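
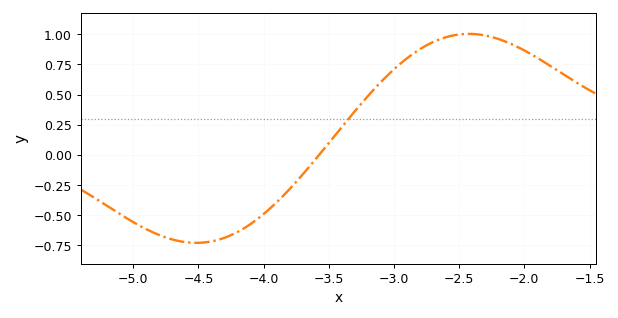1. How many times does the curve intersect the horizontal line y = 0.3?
1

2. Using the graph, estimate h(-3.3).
0.363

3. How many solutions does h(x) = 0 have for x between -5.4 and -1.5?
1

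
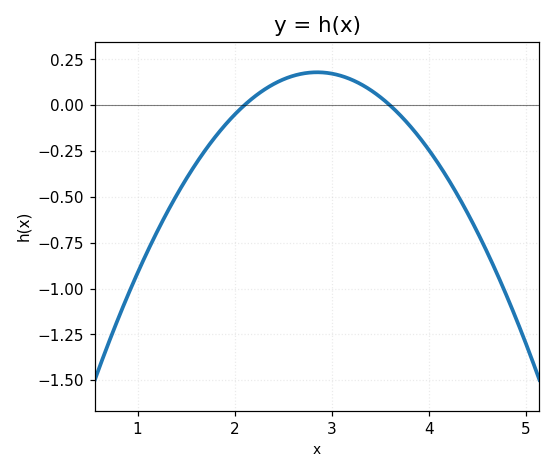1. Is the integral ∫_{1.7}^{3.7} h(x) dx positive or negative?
positive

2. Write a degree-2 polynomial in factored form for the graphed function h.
y = -0.32(x - 2.1)(x - 3.6)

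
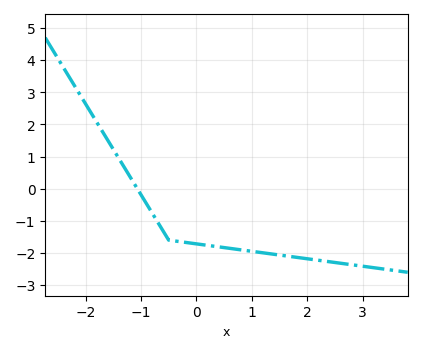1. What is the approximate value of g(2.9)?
-2.39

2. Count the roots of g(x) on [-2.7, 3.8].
1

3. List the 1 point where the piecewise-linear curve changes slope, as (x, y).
(-0.5, -1.6)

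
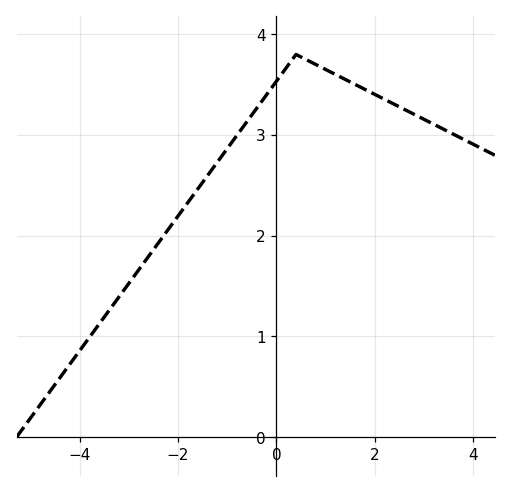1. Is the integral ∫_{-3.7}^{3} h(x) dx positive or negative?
positive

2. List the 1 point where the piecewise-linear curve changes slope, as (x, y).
(0.4, 3.8)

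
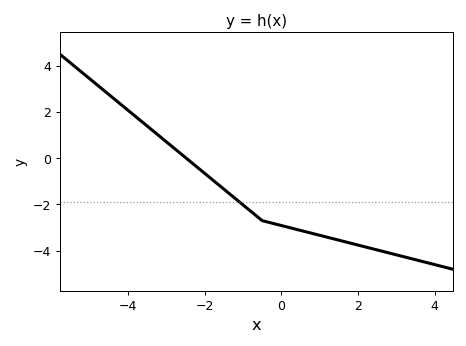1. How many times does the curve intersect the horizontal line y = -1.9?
1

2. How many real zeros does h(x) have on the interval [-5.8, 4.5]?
1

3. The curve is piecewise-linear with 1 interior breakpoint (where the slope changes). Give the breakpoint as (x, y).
(-0.5, -2.7)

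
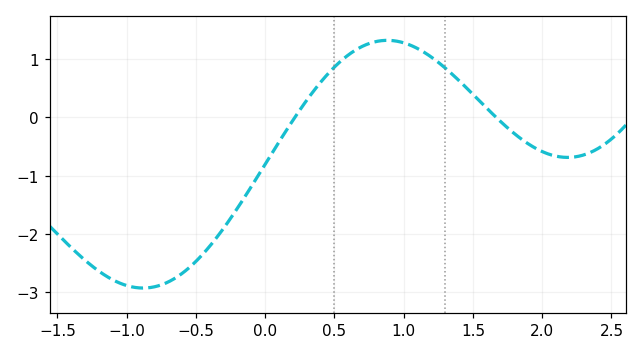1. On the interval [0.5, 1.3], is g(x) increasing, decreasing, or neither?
neither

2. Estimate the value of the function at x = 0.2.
-0.1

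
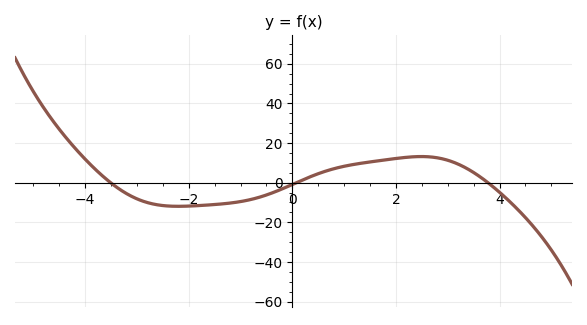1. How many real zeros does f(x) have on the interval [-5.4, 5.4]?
3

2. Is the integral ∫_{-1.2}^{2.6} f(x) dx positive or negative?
positive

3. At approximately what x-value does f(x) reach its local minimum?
-2.2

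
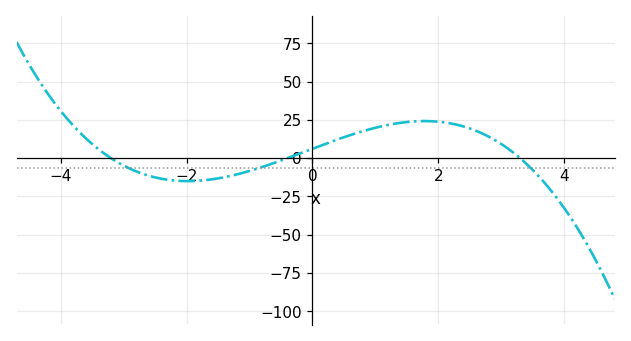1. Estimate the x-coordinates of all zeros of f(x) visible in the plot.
-3.2, -0.4, 3.2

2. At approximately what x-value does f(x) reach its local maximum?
1.8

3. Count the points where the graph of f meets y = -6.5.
3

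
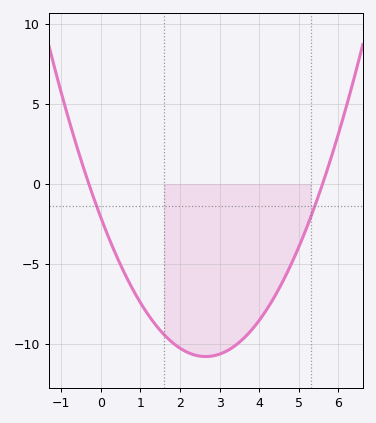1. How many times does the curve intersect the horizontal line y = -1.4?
2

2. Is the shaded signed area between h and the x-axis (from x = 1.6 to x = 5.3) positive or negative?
negative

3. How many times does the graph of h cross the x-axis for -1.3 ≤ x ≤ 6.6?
2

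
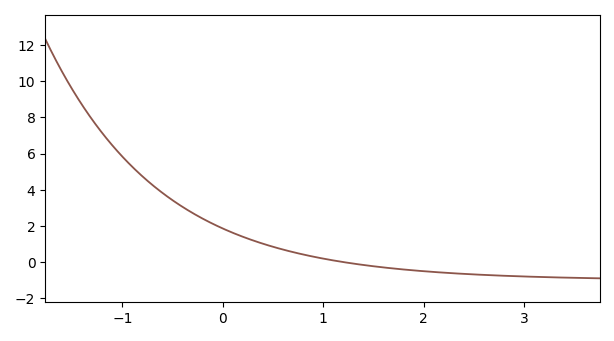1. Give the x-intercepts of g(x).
1.2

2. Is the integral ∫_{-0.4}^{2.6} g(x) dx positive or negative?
positive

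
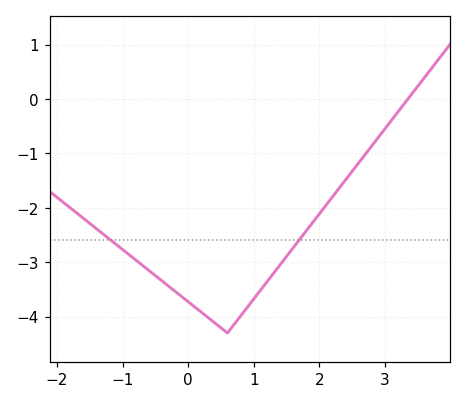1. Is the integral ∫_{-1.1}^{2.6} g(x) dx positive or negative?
negative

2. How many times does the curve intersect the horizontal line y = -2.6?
2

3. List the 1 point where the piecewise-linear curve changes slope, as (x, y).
(0.6, -4.3)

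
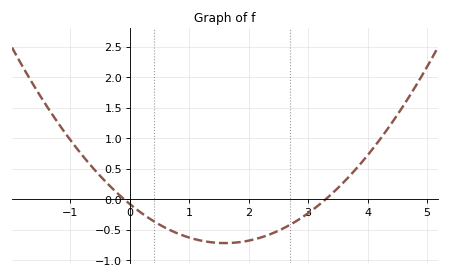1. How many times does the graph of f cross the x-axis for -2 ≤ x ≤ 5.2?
2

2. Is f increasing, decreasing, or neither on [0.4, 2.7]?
neither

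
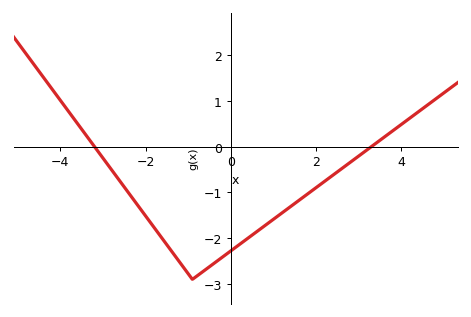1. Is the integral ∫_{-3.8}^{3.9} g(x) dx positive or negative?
negative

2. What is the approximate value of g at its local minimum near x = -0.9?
-2.9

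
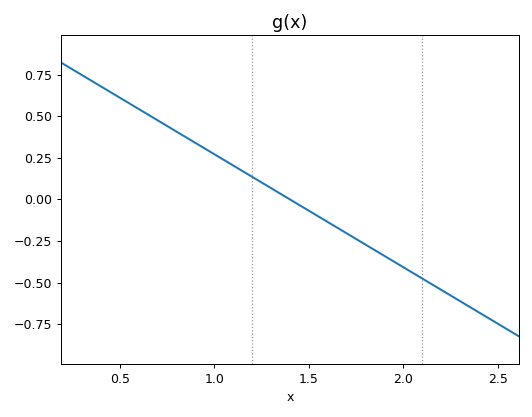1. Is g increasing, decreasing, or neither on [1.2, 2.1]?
decreasing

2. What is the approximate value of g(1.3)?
0.06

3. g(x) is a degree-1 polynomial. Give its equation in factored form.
y = -0.68(x - 1.4)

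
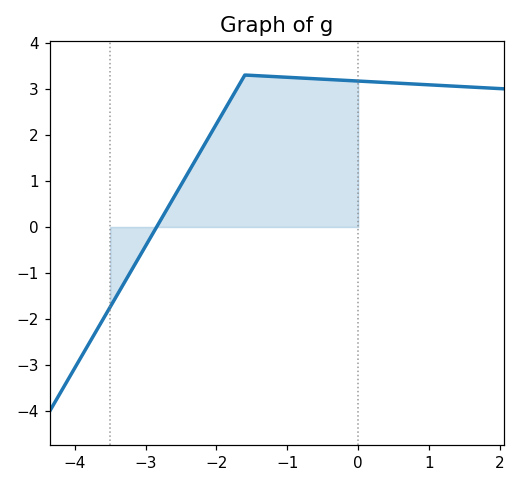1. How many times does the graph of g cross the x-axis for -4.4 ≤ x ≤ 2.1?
1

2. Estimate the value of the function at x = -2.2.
1.71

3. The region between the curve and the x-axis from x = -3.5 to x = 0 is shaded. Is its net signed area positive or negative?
positive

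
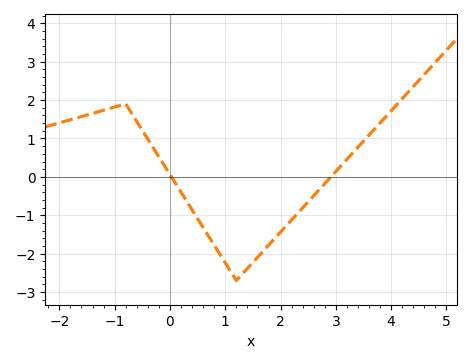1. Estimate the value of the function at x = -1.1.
1.8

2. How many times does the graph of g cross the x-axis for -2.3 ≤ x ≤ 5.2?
2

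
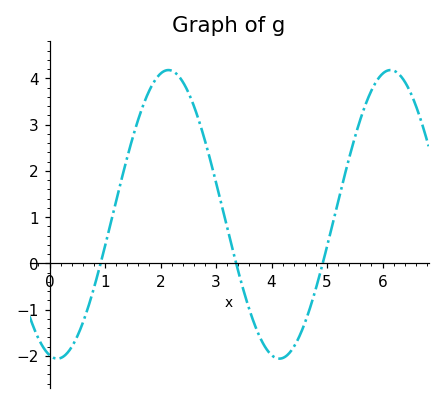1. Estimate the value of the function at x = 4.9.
-0.1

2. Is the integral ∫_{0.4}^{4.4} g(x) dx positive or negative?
positive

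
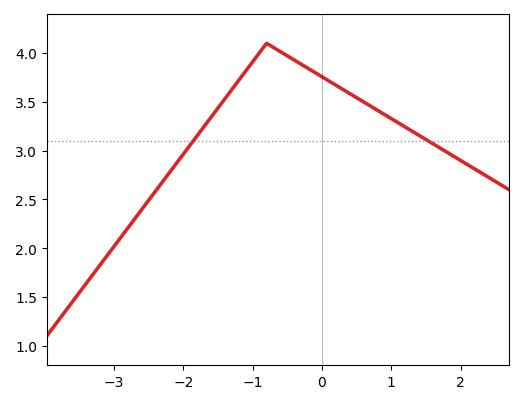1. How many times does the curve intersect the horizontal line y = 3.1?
2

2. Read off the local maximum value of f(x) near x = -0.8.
4.1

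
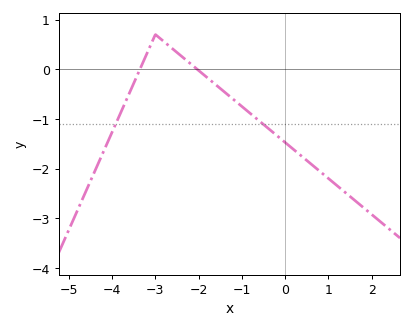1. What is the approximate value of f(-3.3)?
0.1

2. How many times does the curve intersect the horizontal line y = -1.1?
2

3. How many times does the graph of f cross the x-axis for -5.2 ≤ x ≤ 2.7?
2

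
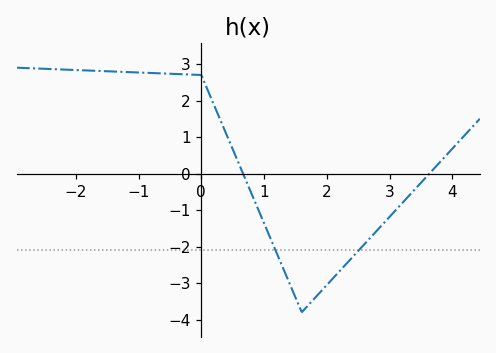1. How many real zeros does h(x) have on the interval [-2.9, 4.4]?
2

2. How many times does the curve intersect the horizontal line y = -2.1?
2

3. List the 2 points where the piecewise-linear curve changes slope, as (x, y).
(0, 2.7); (1.6, -3.8)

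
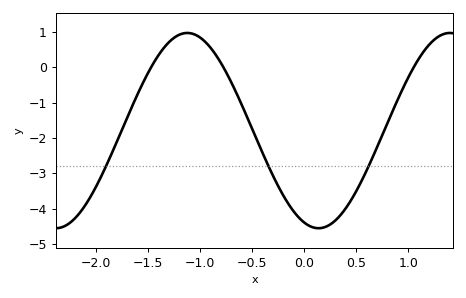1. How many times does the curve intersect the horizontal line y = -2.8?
3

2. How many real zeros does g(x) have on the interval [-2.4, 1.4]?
3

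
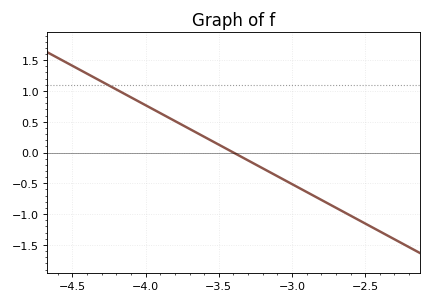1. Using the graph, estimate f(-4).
0.75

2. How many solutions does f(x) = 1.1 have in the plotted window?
1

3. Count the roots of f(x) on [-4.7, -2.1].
1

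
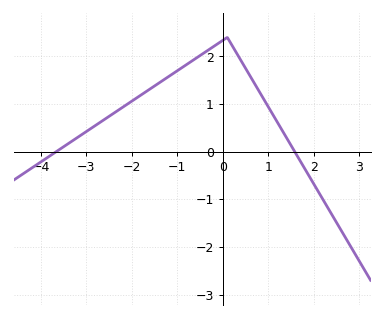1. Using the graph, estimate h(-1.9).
1.1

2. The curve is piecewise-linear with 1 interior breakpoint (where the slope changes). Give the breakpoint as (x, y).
(0.1, 2.4)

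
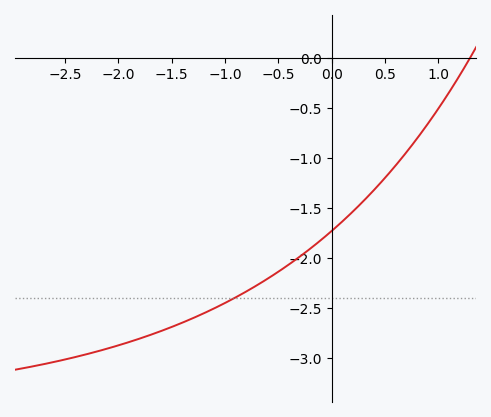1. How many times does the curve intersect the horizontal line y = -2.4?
1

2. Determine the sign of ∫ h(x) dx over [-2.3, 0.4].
negative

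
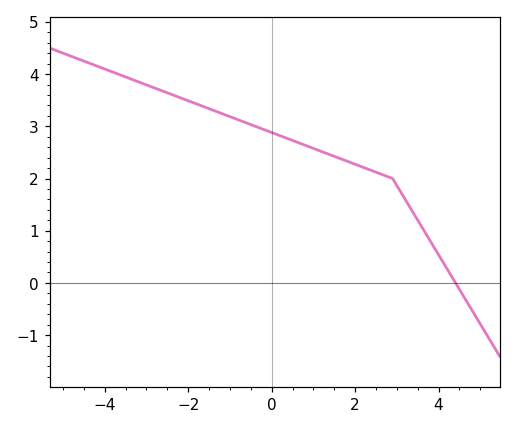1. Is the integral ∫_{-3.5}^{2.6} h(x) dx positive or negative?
positive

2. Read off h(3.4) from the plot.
1.34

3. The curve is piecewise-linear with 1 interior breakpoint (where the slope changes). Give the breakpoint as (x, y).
(2.9, 2)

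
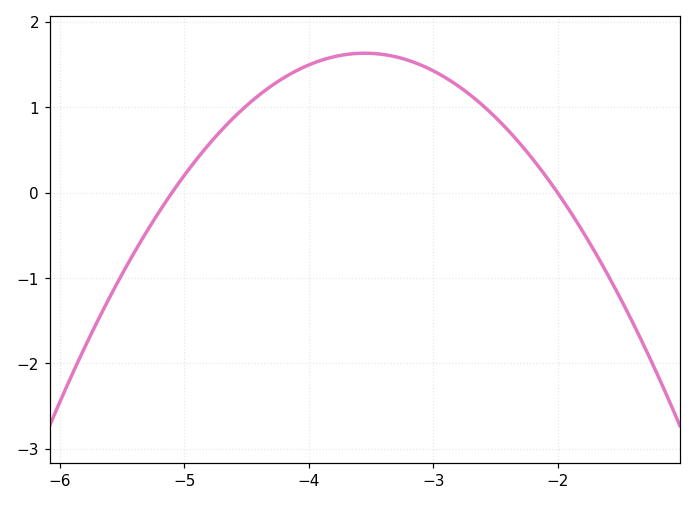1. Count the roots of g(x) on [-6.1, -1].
2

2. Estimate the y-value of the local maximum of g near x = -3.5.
1.6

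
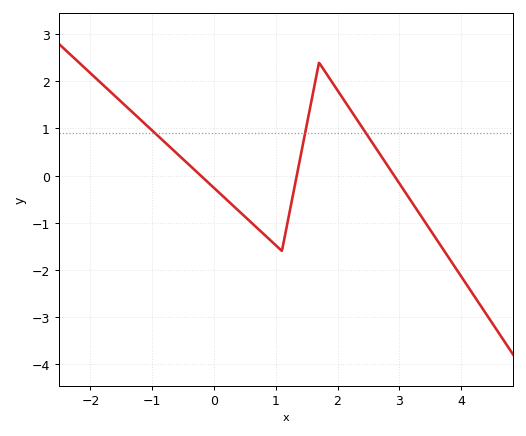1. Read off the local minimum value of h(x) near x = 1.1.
-1.6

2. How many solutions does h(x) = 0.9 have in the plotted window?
3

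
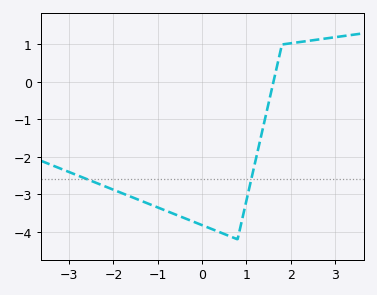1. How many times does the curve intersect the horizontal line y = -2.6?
2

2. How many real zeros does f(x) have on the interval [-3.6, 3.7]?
1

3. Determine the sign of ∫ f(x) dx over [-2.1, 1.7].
negative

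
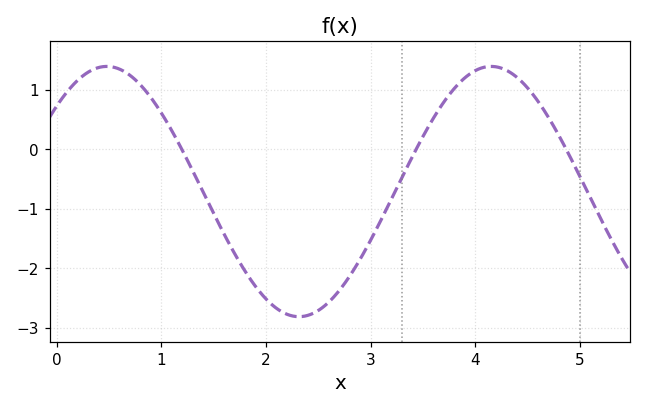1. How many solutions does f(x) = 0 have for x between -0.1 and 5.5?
3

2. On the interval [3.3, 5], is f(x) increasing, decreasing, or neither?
neither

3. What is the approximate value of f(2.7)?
-2.37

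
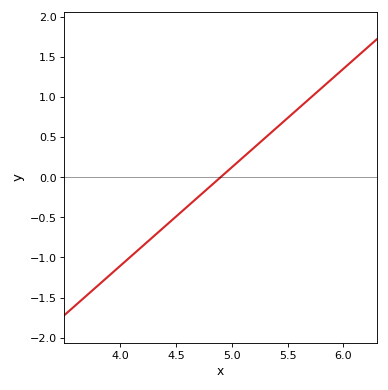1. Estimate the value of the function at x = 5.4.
0.6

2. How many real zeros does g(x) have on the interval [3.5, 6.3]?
1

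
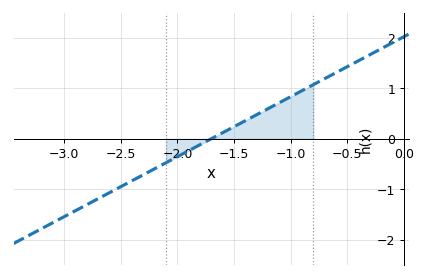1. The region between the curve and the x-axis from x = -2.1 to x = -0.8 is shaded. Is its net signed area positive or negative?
positive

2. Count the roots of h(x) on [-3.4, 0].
1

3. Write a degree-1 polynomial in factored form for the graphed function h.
y = 1.19(x + 1.7)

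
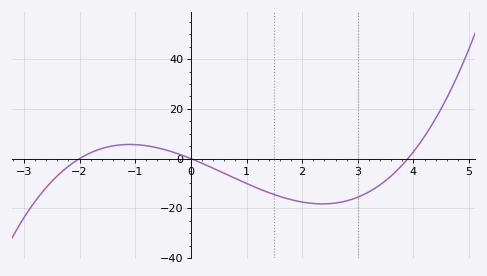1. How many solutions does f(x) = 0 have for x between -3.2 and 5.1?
3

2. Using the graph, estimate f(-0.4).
4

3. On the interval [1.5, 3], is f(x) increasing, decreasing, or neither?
neither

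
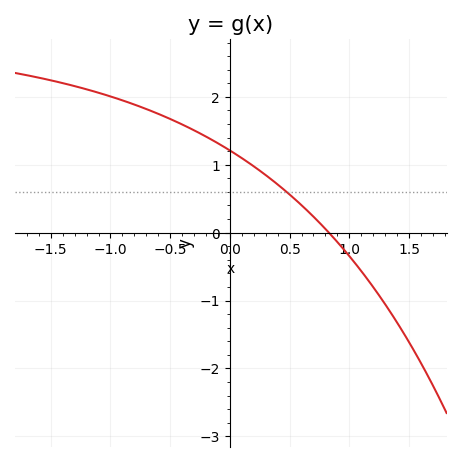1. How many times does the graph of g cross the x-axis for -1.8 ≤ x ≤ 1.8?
1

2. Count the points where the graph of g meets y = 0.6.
1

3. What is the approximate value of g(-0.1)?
1.32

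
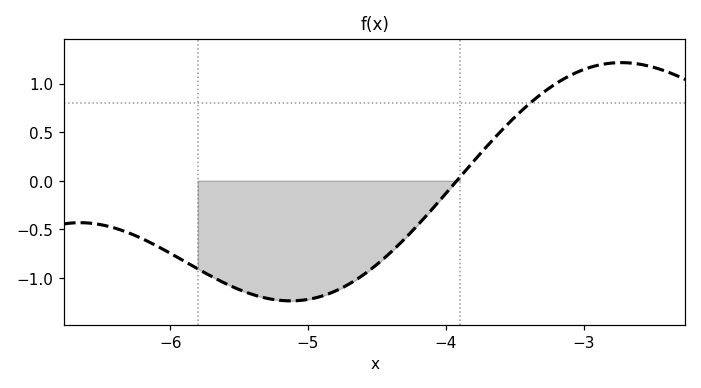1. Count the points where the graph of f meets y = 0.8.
1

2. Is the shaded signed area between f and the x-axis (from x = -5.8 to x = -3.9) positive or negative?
negative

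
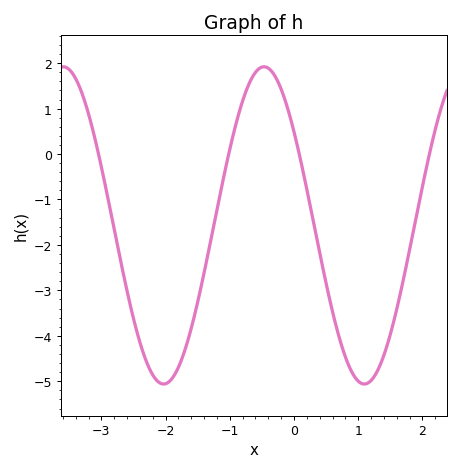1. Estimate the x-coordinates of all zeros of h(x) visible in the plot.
-3, -1, 0.1, 2.1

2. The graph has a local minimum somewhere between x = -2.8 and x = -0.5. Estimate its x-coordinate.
-2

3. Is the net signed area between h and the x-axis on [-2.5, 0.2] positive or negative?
negative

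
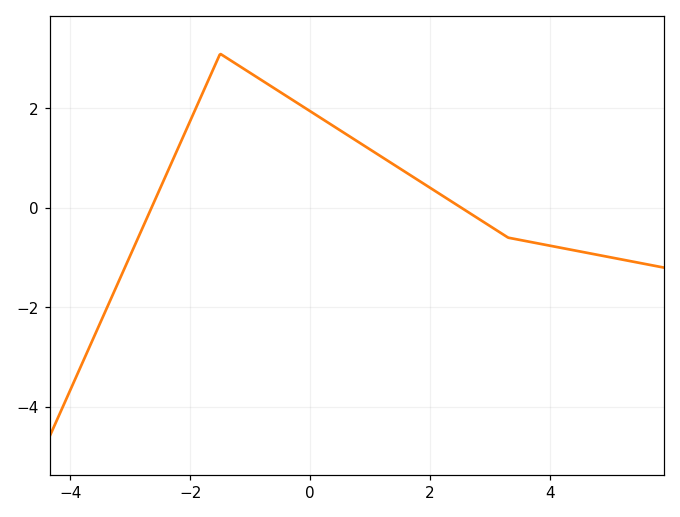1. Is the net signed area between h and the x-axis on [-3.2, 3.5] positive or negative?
positive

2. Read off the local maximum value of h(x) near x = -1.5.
3.1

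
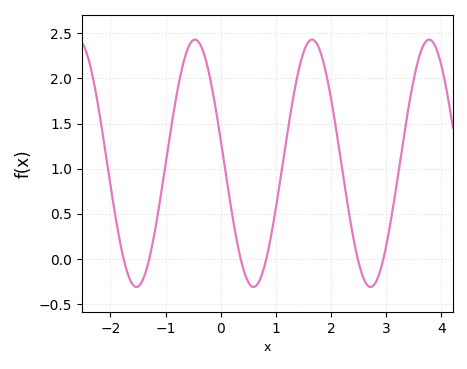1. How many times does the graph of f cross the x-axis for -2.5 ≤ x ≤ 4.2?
6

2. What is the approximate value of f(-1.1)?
0.65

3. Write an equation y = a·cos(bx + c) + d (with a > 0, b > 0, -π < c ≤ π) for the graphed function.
y = 1.37cos(3x + 1.4) + 1.06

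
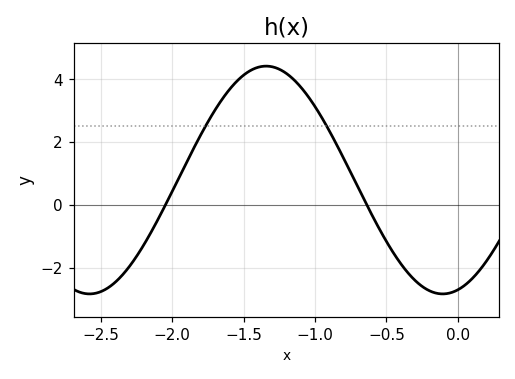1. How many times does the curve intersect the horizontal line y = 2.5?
2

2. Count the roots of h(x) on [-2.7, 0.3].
2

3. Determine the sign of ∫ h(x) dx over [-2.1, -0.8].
positive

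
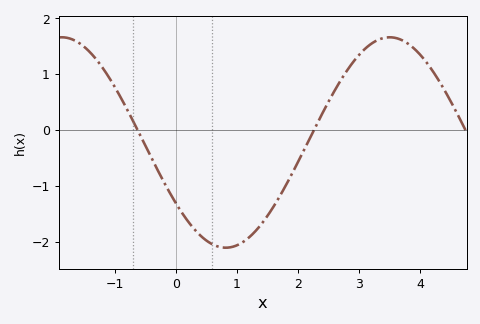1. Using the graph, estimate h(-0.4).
-0.488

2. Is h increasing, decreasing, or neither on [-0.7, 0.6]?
decreasing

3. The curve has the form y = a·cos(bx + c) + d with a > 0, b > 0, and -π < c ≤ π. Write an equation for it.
y = 1.88cos(1.17x + 2.18) - 0.22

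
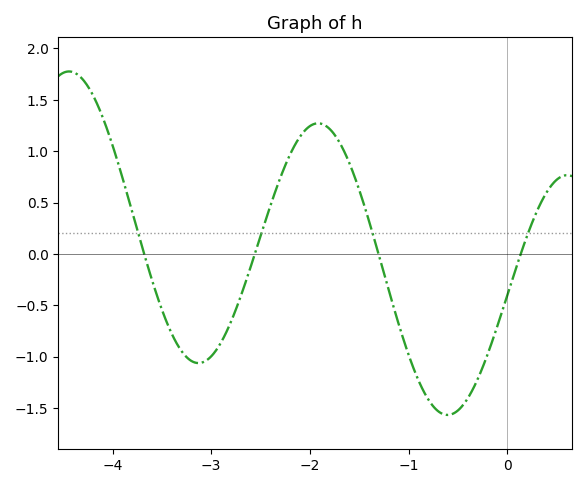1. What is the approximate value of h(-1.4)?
0.3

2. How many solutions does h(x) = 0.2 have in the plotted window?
4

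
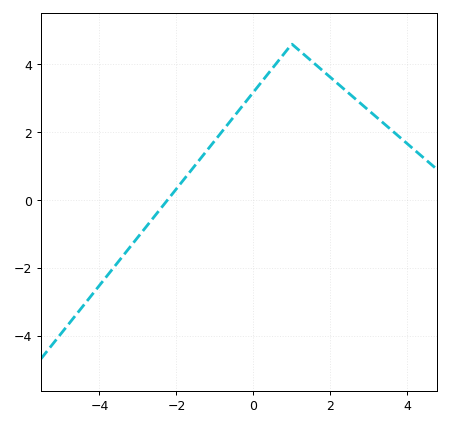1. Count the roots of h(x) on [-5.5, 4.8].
1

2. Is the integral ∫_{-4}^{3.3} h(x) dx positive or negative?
positive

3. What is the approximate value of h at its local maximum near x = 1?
4.6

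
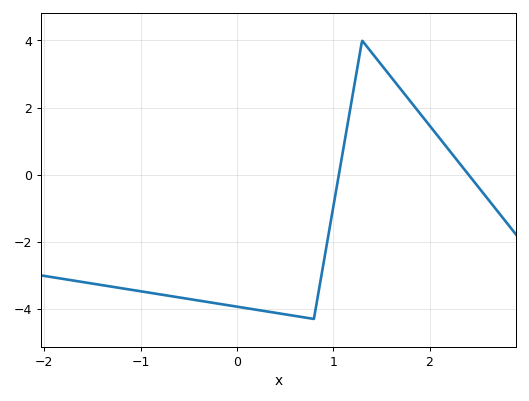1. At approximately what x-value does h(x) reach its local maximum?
1.3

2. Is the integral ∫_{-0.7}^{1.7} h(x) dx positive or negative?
negative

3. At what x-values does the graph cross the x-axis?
1.1, 2.4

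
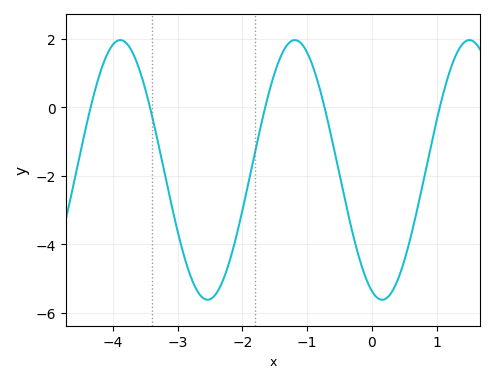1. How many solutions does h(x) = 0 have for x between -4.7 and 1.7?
5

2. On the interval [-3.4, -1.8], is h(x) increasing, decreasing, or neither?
neither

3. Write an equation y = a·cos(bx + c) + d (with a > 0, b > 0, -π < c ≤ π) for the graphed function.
y = 3.79cos(2.33x + 2.77) - 1.83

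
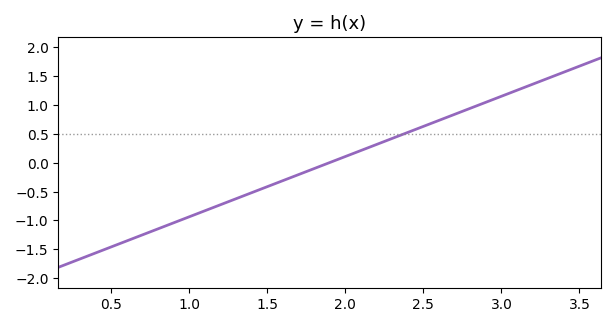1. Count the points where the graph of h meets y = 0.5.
1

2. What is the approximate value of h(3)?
1.14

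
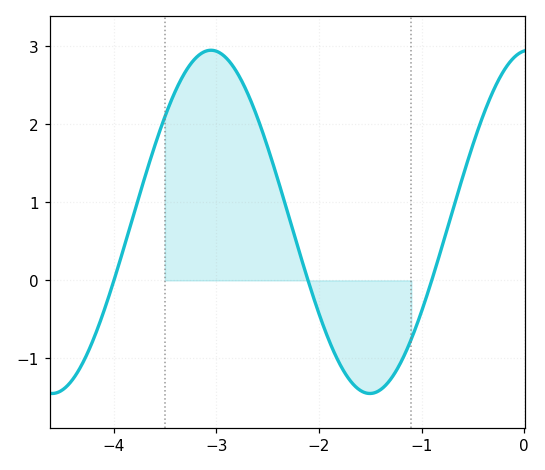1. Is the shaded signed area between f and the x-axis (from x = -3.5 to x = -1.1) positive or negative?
positive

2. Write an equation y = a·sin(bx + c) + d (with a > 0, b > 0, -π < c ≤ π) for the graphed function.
y = 2.2sin(2x + 1.5) + 0.75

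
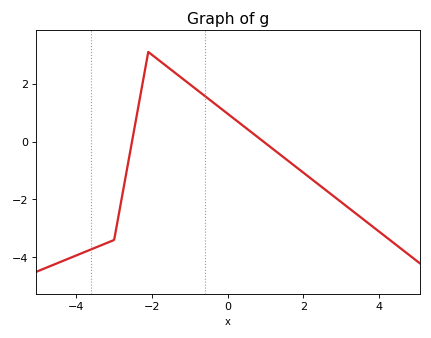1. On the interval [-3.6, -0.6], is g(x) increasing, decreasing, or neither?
neither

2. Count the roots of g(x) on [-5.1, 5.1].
2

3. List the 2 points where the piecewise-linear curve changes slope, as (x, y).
(-3, -3.4); (-2.1, 3.1)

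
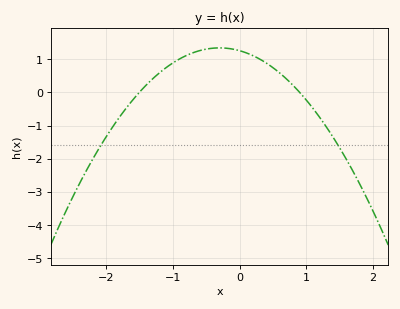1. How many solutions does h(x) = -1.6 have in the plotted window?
2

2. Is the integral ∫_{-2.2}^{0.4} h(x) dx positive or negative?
positive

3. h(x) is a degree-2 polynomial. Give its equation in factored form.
y = -0.93(x + 1.5)(x - 0.9)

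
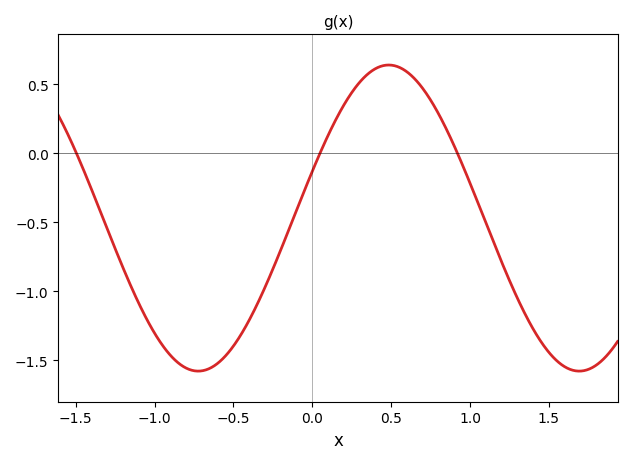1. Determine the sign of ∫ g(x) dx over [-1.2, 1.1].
negative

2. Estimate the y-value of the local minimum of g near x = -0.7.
-1.58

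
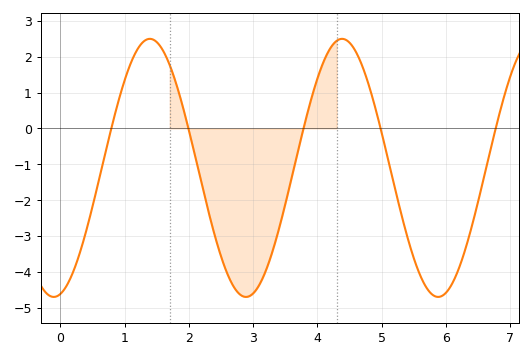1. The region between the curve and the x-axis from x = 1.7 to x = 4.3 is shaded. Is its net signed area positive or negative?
negative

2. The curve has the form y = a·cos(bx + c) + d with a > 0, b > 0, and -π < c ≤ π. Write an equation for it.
y = 3.6cos(2.1x - 2.9) - 1.1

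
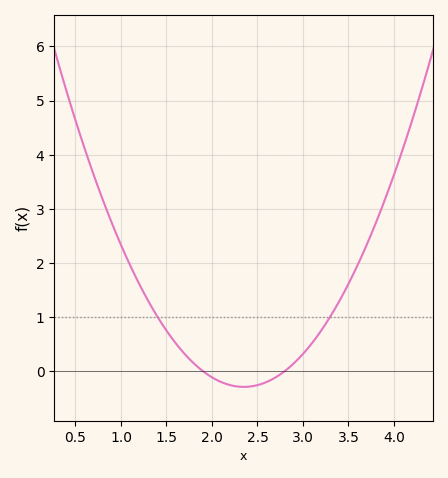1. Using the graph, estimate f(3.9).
3.2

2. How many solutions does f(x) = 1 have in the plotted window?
2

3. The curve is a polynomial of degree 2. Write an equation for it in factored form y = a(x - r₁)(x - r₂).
y = 1.44(x - 1.9)(x - 2.8)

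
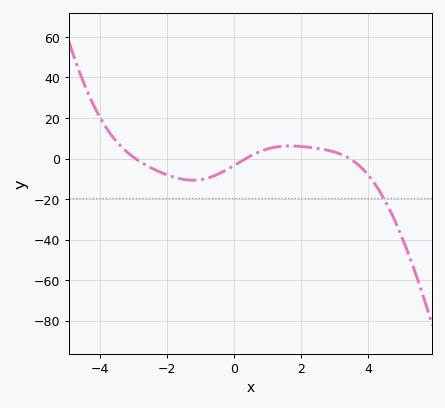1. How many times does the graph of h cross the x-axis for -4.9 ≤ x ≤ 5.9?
3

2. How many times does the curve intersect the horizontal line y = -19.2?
1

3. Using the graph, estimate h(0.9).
4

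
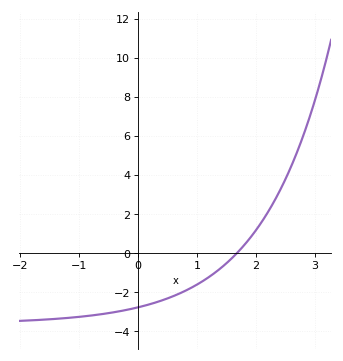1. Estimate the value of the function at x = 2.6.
4.4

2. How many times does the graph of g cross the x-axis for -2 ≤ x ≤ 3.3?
1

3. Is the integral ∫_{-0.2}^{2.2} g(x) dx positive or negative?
negative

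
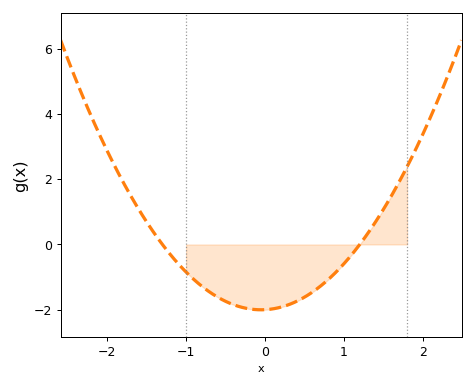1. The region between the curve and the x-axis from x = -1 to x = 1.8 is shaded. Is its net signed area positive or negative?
negative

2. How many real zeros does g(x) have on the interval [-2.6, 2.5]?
2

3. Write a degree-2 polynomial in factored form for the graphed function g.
y = 1.28(x + 1.3)(x - 1.2)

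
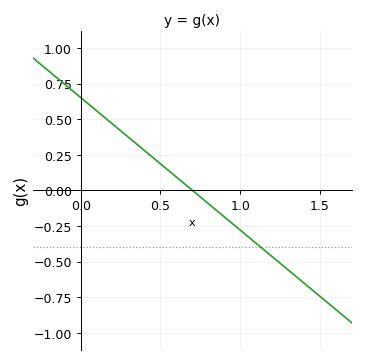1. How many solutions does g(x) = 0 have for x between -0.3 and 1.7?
1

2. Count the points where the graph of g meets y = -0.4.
1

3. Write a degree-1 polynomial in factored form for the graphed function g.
y = -0.93(x - 0.7)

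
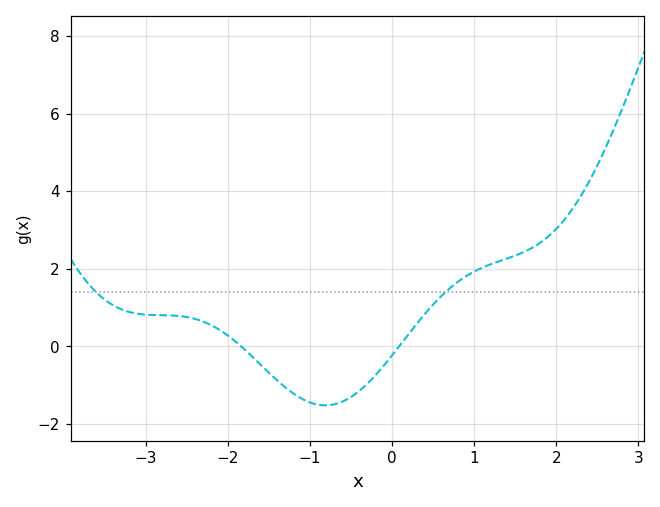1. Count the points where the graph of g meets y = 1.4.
2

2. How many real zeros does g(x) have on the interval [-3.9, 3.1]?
2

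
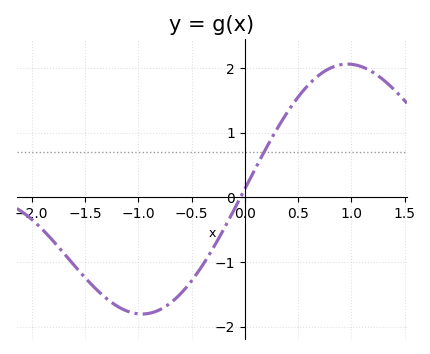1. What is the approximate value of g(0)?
0.128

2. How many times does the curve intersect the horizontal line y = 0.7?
1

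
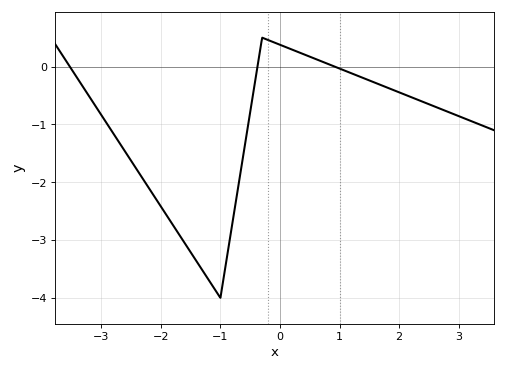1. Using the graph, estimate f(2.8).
-0.774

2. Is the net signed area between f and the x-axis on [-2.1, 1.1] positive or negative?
negative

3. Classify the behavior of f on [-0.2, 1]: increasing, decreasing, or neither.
decreasing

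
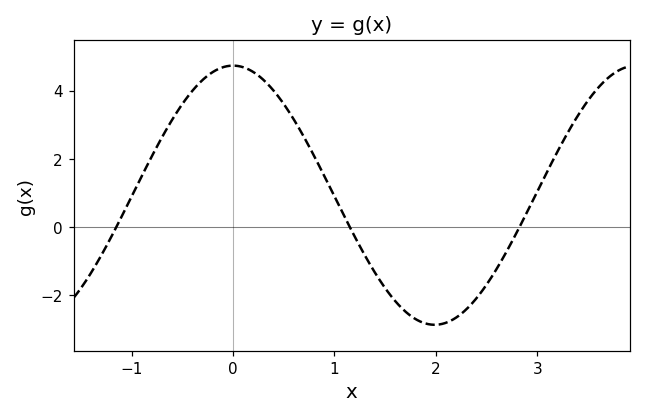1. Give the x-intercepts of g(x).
-1.2, 1.2, 2.8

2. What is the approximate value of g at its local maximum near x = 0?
4.8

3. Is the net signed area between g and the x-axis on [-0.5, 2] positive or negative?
positive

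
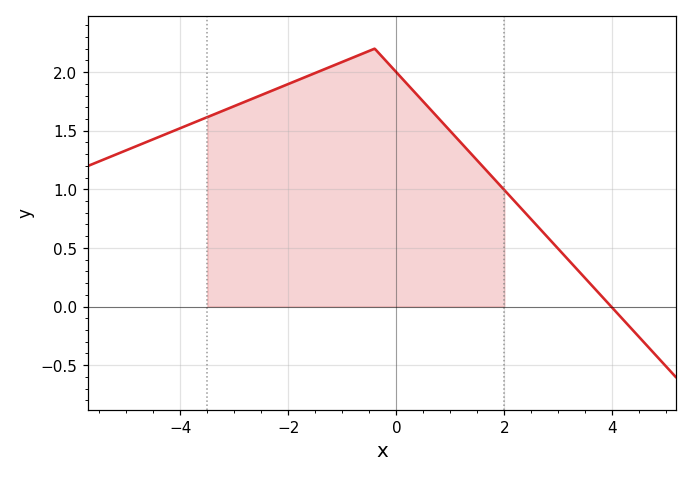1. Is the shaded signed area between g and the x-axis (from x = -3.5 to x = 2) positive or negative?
positive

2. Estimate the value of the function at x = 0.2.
1.9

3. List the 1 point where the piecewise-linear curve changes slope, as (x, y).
(-0.4, 2.2)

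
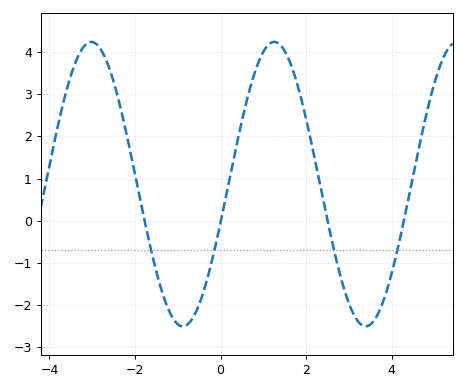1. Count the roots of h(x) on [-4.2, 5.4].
4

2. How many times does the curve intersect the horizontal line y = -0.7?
4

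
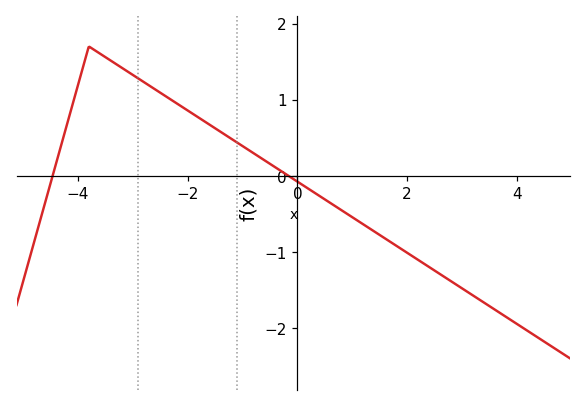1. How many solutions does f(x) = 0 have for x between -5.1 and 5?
2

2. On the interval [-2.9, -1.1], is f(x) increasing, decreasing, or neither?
decreasing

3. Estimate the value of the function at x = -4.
1.18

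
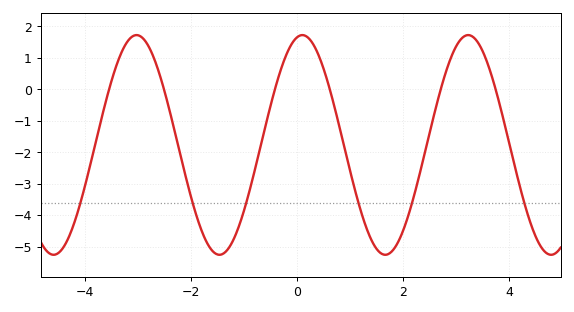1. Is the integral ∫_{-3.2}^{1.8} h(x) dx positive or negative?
negative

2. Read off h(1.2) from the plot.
-3.9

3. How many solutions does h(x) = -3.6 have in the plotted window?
6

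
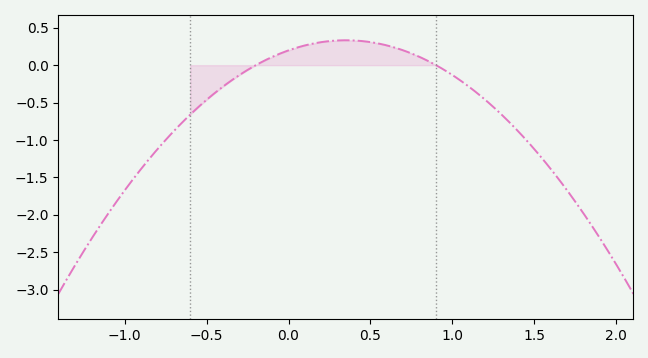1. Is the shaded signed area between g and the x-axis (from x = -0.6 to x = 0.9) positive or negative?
positive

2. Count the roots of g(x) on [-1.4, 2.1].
2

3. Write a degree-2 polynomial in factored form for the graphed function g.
y = -1.1(x + 0.2)(x - 0.9)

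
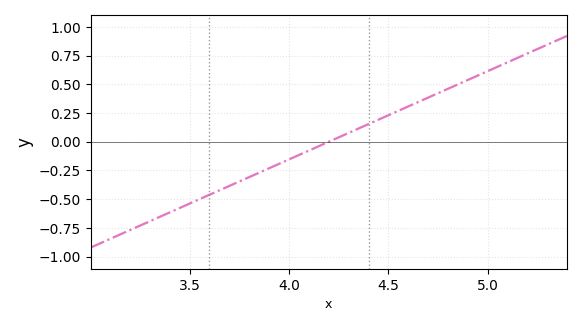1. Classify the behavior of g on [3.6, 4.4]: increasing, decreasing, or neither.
increasing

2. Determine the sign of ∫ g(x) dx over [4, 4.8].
positive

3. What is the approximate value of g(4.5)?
0.25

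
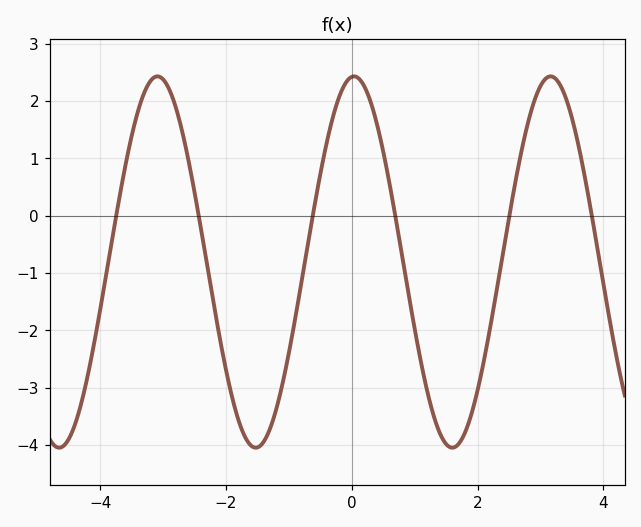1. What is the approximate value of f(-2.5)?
0.4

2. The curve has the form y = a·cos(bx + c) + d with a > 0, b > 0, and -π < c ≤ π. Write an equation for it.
y = 3.24cos(2.01x - 0.07) - 0.81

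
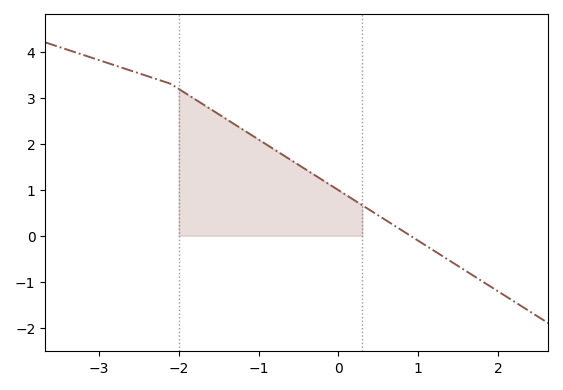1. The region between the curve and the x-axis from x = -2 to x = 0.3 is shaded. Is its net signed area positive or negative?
positive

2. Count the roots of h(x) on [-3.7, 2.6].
1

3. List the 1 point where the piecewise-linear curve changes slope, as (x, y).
(-2.1, 3.3)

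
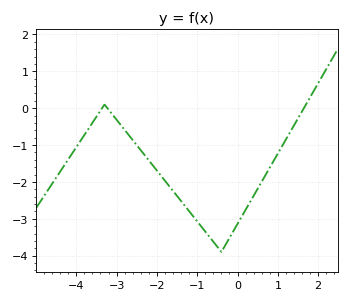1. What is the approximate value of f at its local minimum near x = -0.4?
-3.9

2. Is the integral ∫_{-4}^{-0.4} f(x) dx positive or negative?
negative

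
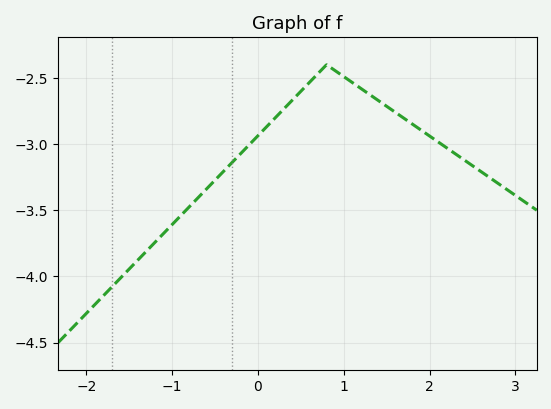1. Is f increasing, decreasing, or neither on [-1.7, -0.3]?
increasing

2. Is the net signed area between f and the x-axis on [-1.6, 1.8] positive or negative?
negative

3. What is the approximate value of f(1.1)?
-2.53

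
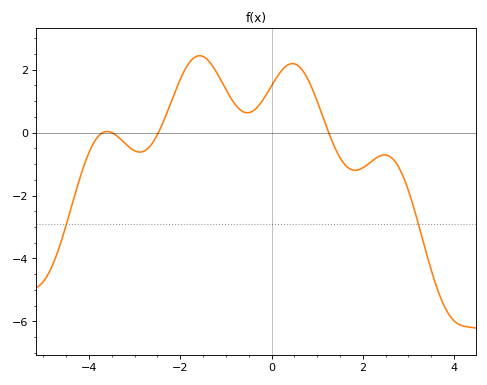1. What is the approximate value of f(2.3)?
-0.8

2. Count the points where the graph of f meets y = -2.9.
2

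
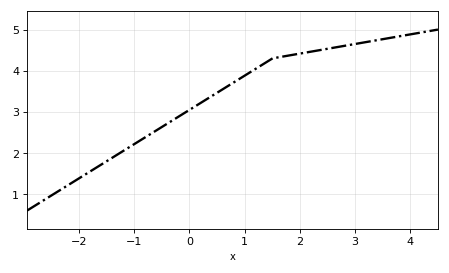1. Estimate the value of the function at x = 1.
3.88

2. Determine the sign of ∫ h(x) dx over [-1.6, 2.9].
positive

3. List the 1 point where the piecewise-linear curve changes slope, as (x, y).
(1.5, 4.3)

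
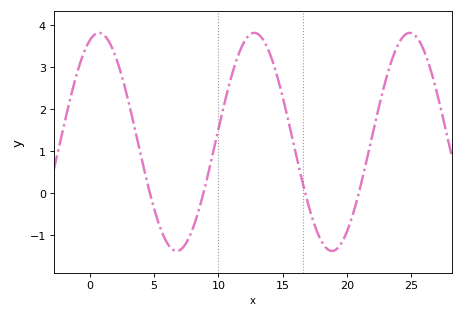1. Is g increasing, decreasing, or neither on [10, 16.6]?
neither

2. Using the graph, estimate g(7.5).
-1.19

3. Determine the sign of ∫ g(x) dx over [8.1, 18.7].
positive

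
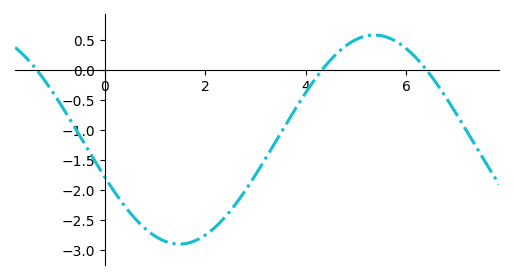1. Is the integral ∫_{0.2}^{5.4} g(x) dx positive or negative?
negative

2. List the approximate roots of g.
-1.4, 4.4, 6.4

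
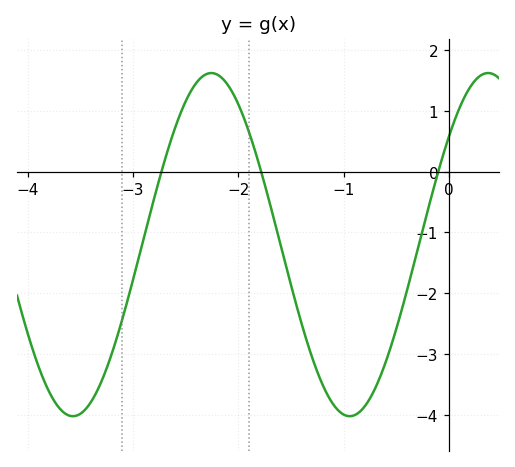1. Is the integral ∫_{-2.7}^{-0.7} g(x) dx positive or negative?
negative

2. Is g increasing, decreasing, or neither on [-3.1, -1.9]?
neither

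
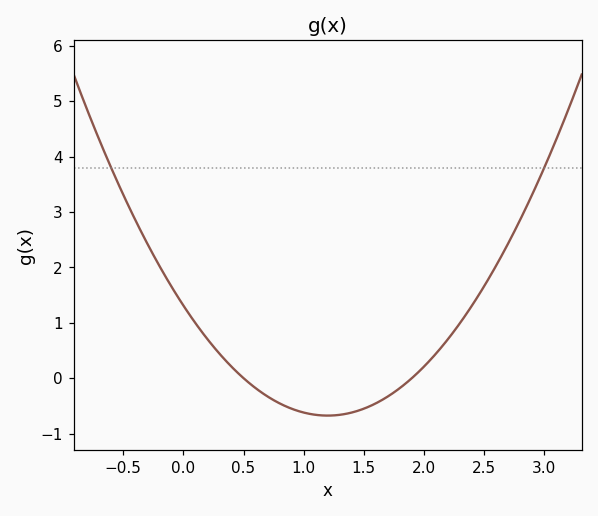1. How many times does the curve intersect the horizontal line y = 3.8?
2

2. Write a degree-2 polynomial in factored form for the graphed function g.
y = 1.38(x - 0.5)(x - 1.9)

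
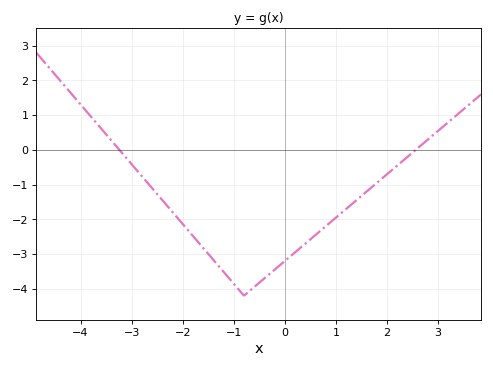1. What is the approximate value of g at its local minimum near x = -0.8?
-4.2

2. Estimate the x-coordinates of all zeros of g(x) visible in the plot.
-3.24, 2.56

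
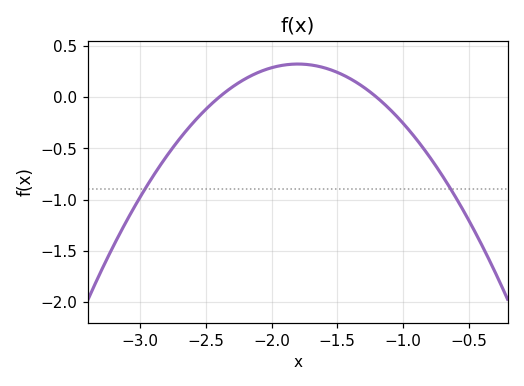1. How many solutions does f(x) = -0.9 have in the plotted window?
2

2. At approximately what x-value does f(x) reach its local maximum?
-1.8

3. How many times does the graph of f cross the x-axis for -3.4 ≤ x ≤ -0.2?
2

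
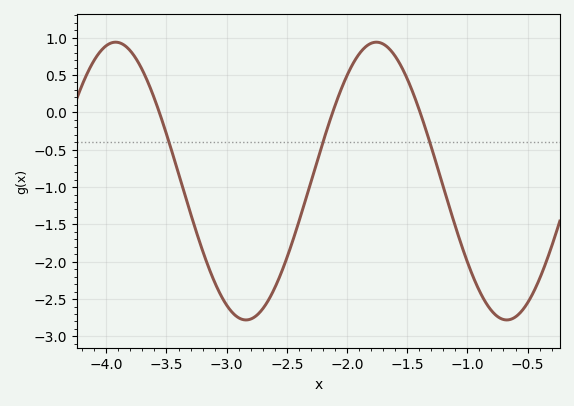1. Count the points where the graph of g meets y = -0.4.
3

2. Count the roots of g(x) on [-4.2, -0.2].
3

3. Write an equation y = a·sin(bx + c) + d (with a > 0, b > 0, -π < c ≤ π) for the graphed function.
y = 1.86sin(2.9x + 0.38) - 0.92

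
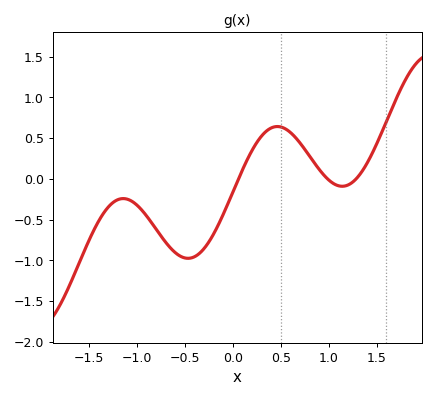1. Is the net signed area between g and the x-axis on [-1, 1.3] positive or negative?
negative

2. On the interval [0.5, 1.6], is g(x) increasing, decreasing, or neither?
neither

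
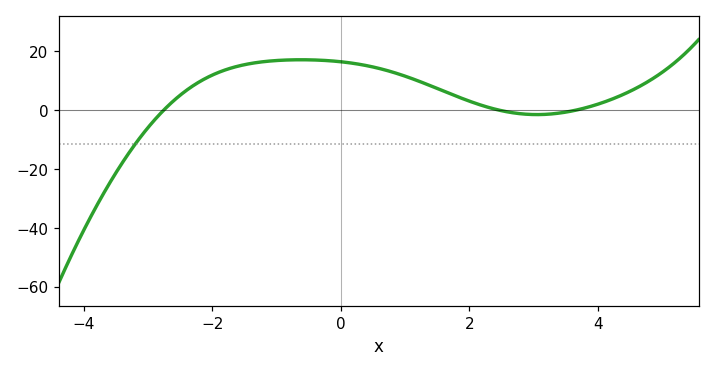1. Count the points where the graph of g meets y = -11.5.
1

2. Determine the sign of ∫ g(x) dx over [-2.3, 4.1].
positive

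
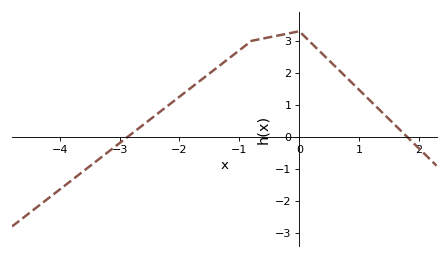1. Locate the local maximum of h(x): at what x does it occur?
0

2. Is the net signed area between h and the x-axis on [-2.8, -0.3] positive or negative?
positive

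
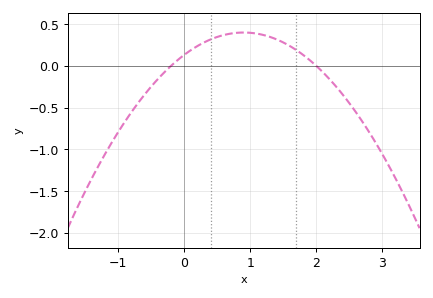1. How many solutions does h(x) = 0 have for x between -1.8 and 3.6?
2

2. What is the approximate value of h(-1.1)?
-0.9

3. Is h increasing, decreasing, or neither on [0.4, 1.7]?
neither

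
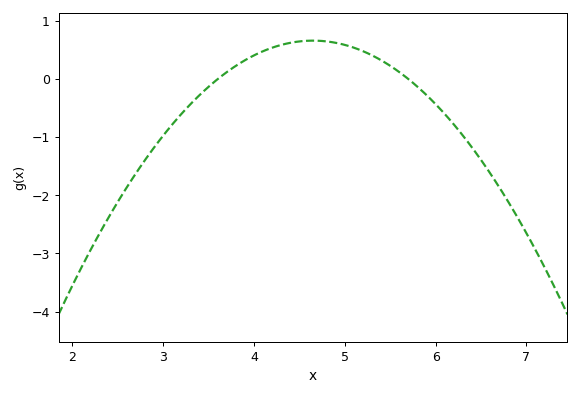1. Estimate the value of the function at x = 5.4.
0.3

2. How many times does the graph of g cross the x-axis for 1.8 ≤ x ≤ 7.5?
2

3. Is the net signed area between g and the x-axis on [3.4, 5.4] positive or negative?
positive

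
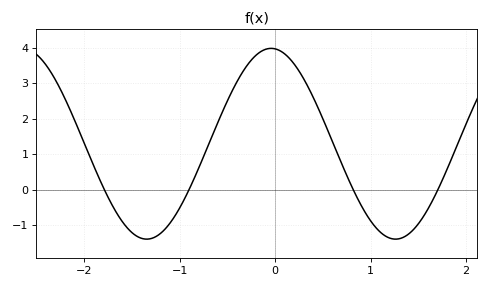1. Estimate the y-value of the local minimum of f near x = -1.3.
-1.4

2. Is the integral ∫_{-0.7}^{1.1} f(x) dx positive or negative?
positive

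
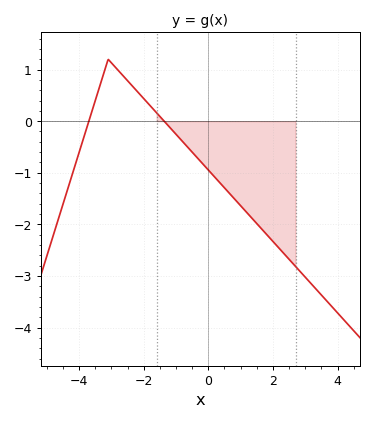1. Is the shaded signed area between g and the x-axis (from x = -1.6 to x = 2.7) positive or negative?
negative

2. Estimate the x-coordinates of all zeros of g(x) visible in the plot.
-3.7, -1.37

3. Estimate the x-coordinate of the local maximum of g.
-3.1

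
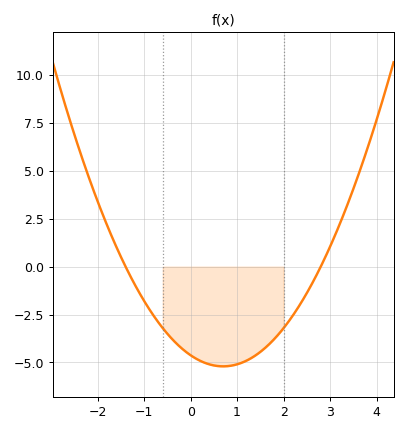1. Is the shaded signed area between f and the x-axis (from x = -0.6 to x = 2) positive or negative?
negative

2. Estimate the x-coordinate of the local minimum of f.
0.7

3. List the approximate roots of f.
-1.4, 2.8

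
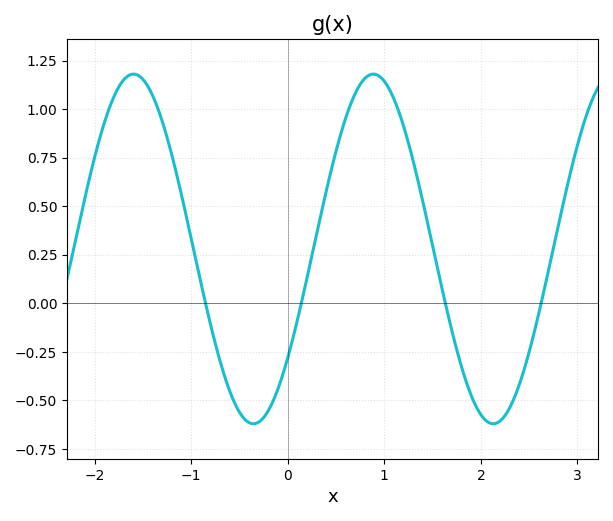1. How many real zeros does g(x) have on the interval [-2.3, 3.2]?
4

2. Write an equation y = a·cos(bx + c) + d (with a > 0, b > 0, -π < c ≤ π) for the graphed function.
y = 0.9cos(2.53x - 2.24) + 0.28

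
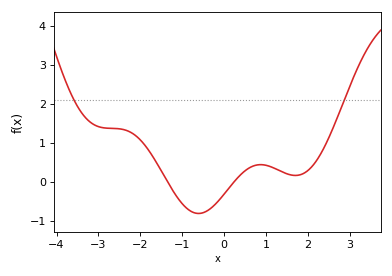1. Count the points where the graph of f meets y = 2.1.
2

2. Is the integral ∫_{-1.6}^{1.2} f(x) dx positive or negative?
negative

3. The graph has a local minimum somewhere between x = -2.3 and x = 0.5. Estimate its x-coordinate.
-0.6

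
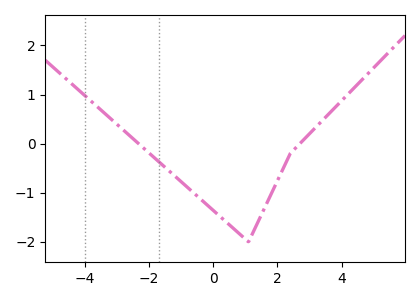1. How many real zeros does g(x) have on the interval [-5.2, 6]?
2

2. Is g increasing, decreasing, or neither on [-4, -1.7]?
decreasing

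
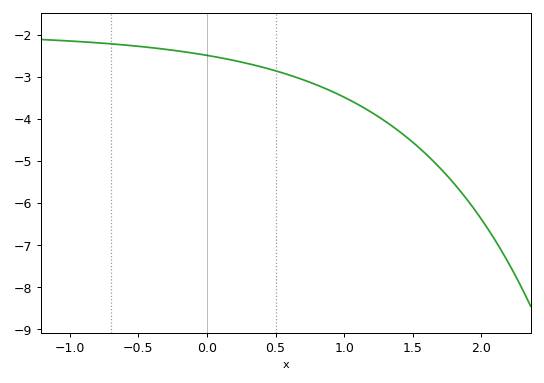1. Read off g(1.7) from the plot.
-5.18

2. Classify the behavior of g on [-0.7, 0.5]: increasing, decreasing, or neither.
decreasing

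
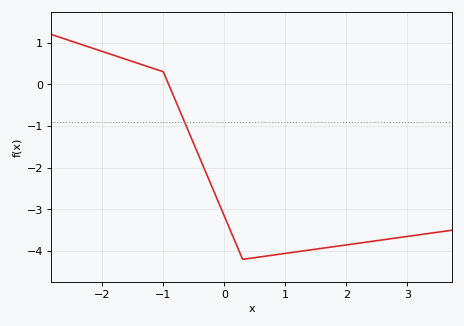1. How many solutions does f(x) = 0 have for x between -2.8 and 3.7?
1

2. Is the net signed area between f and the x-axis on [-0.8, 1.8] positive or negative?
negative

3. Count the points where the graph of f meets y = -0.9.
1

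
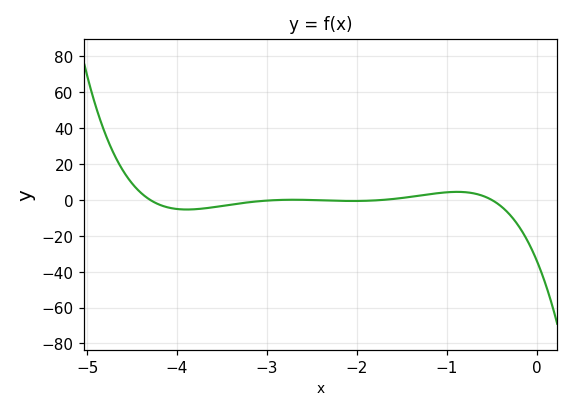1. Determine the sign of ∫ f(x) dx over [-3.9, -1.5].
negative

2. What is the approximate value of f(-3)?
0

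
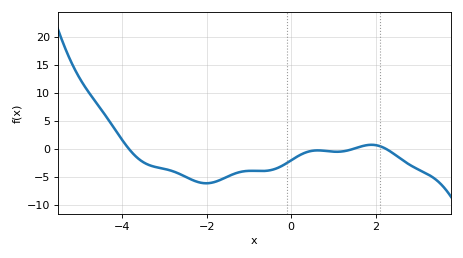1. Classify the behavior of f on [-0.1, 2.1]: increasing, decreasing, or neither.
neither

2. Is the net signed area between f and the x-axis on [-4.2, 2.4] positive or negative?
negative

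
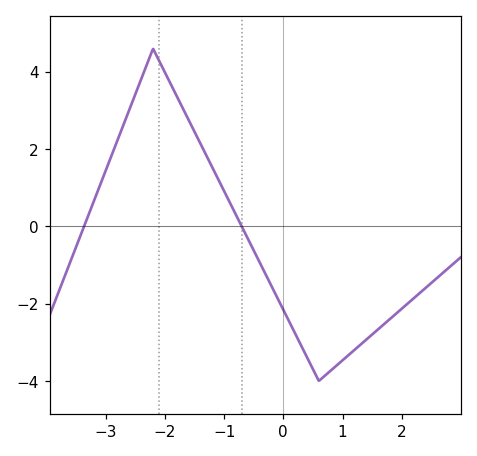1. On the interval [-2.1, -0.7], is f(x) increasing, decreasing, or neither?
decreasing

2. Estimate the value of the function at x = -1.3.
1.84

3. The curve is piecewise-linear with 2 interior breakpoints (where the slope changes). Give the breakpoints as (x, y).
(-2.2, 4.6); (0.6, -4)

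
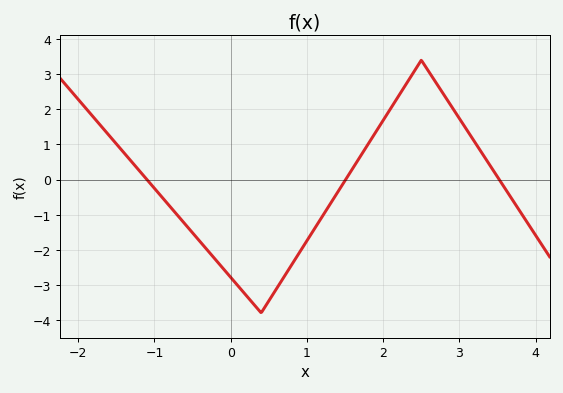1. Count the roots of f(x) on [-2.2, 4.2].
3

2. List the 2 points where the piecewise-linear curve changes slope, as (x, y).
(0.4, -3.8); (2.5, 3.4)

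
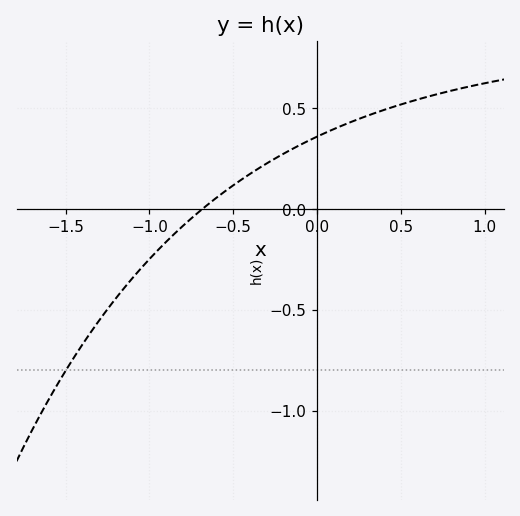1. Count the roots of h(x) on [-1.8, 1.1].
1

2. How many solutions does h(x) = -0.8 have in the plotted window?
1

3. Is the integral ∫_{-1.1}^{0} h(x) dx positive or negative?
positive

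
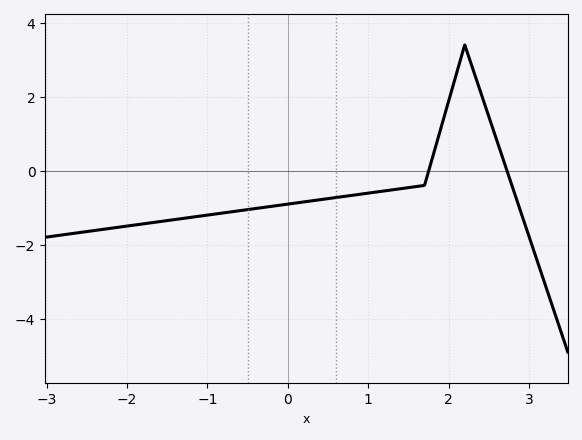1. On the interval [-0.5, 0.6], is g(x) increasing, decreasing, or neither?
increasing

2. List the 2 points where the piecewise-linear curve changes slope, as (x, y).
(1.7, -0.4); (2.2, 3.4)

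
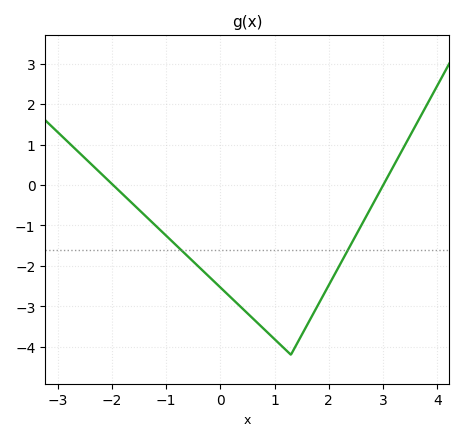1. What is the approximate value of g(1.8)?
-3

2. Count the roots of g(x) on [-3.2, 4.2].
2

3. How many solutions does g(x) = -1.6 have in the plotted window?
2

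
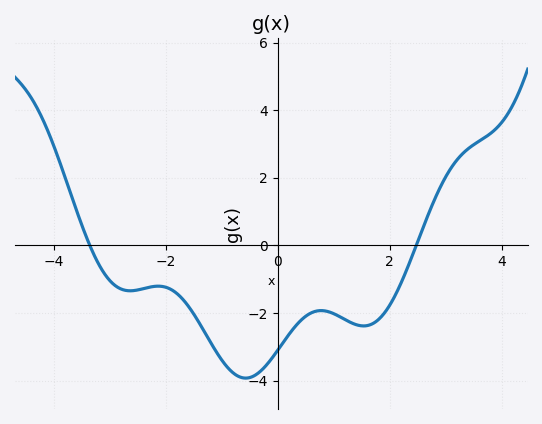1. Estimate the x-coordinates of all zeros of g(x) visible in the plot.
-3.35, 2.47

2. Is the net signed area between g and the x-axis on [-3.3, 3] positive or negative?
negative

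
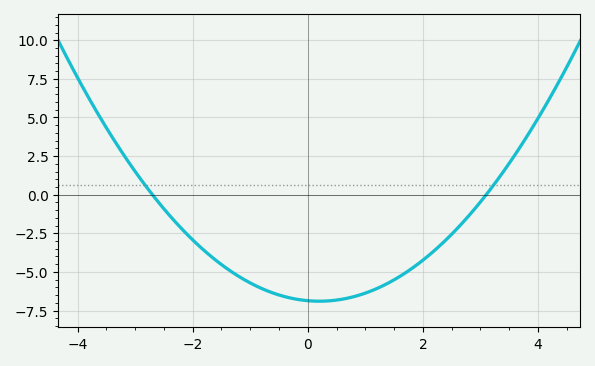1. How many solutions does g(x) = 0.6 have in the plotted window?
2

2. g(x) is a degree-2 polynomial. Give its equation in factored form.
y = 0.82(x + 2.7)(x - 3.1)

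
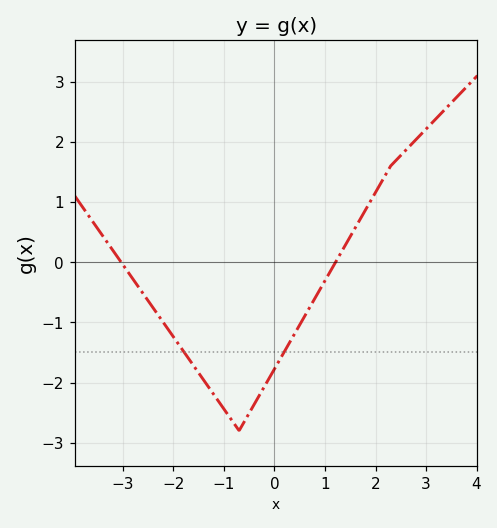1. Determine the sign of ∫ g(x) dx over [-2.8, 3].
negative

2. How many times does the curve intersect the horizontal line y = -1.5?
2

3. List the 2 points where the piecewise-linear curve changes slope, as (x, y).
(-0.7, -2.8); (2.3, 1.6)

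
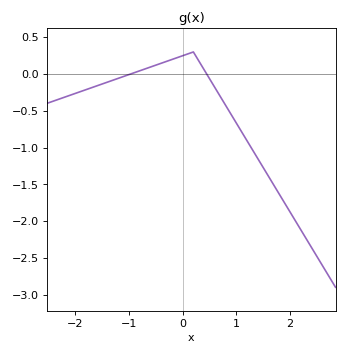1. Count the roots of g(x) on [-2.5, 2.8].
2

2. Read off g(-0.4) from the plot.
0.15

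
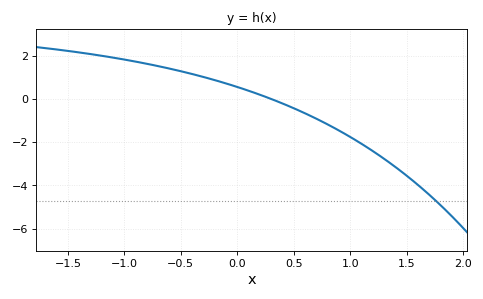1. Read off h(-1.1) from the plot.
2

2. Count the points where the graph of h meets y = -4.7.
1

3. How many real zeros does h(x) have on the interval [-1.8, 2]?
1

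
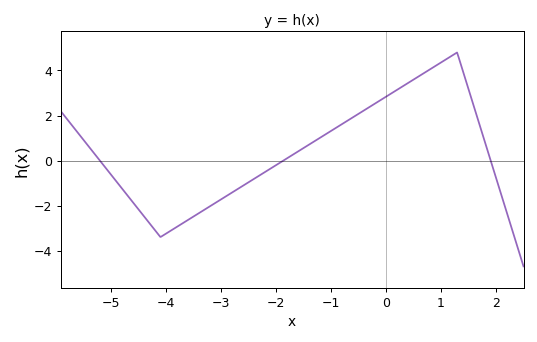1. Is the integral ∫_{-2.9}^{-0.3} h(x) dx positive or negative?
positive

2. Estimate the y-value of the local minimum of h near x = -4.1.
-3.4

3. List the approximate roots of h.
-5.2, -1.8, 2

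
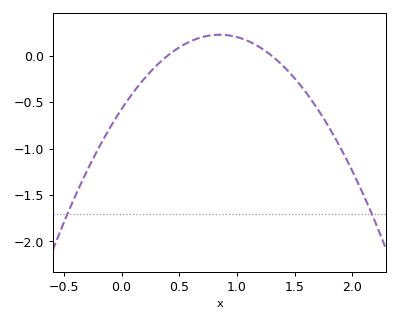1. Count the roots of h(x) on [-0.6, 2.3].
2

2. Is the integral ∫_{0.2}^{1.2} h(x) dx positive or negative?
positive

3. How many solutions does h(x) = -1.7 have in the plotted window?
2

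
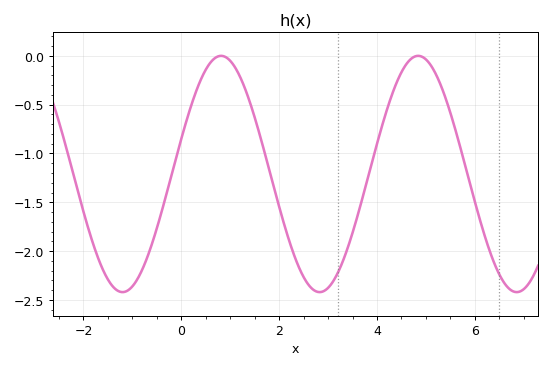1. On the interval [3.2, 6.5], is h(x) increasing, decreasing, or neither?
neither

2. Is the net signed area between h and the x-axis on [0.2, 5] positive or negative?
negative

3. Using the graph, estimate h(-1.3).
-2.4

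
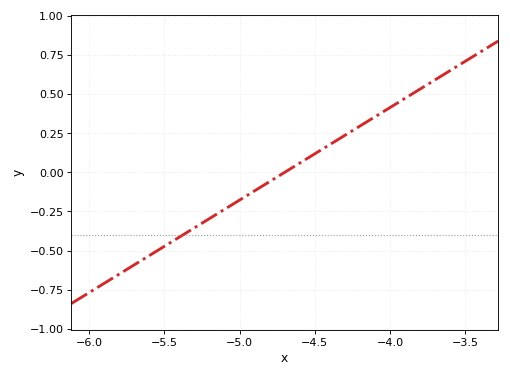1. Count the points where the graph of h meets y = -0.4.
1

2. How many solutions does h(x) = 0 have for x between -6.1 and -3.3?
1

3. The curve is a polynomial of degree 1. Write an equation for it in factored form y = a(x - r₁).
y = 0.59(x + 4.7)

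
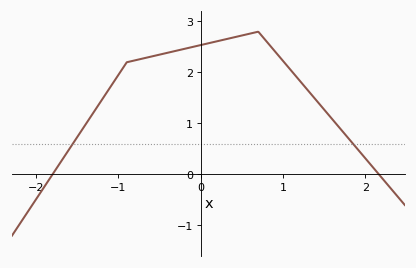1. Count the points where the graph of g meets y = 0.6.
2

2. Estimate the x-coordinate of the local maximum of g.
0.7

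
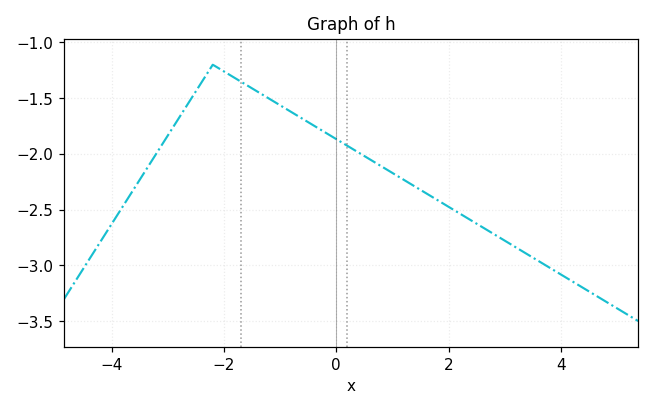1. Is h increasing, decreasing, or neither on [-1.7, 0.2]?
decreasing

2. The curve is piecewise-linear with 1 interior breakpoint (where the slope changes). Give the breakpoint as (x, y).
(-2.2, -1.2)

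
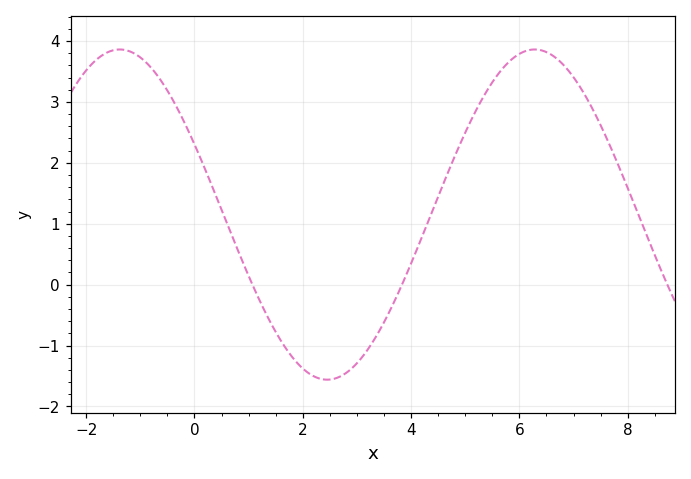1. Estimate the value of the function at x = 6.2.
3.85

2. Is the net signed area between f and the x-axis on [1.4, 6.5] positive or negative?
positive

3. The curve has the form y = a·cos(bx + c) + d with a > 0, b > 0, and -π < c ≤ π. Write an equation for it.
y = 2.71cos(0.82x + 1.13) + 1.15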